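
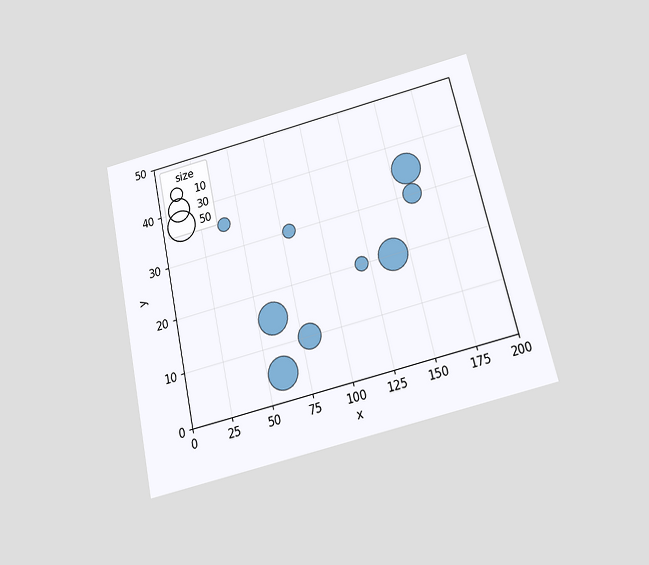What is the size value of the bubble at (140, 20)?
The chart is tilted about 13° counter-clockwise and viewed slightly from below. Matching the bubble at (140, 20) against the size legend gives 50.

50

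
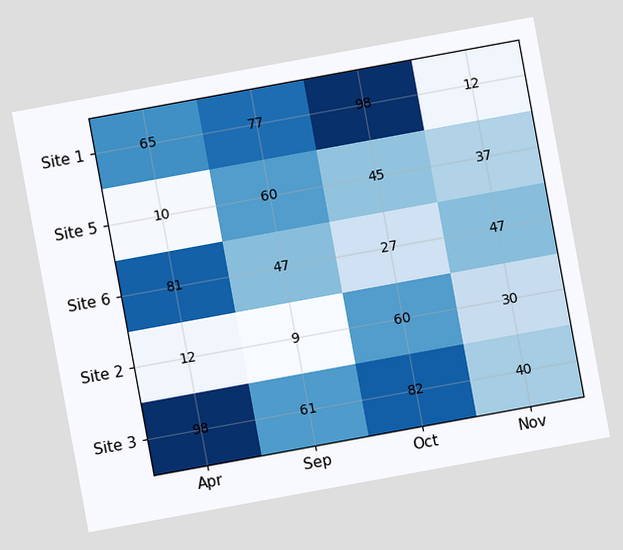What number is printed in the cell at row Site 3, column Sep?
61

The chart is tilted about 10° counter-clockwise. The (Site 3, Sep) cell reads 61.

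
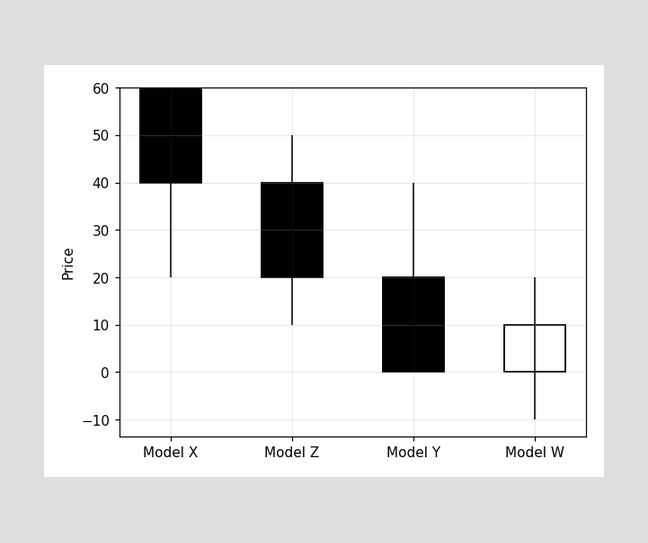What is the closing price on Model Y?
The Model Y candle closes at 0.

0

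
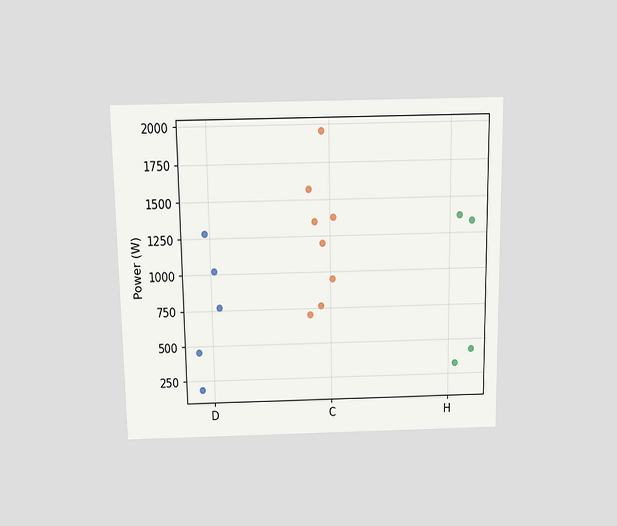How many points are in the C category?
8

The chart is viewed slightly from above. Counting the markers in the C column gives 8.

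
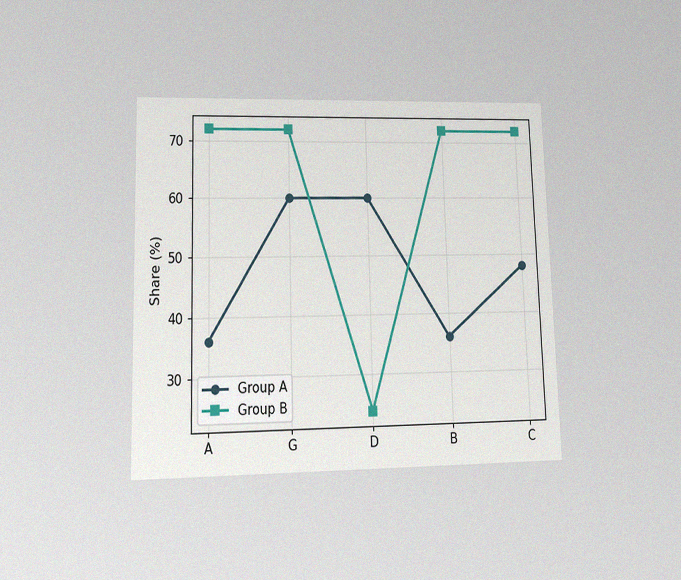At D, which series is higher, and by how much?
Group A, by 36%

The chart is viewed at a slight angle, with some photo noise. At D, Group A sits above the other line by 36%.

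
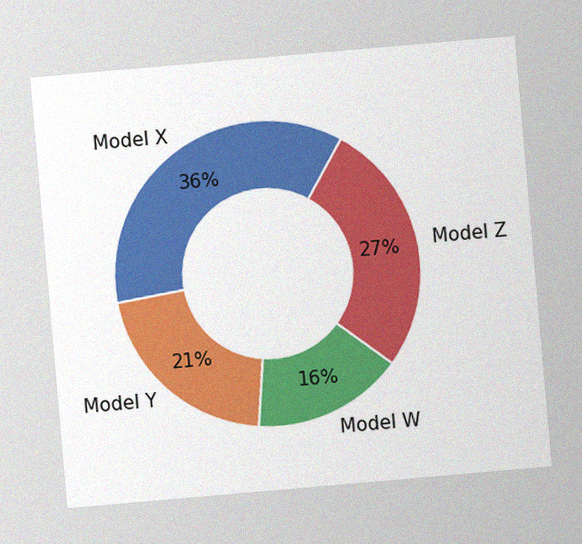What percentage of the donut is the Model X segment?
36%

The chart is tilted about 5° counter-clockwise, with some photo noise. The Model X segment takes up 36% of the ring.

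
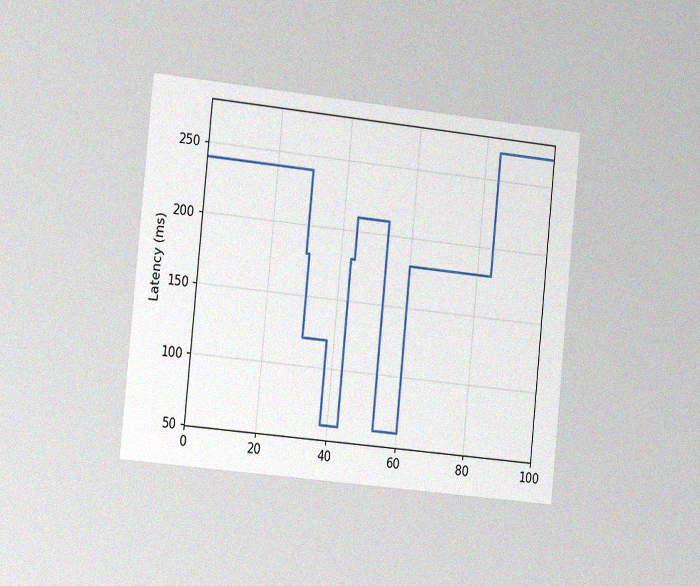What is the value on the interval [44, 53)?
210ms

The chart is tilted about 6° clockwise and viewed slightly from the left, with some photo noise. On [44, 53) the step sits at 210ms.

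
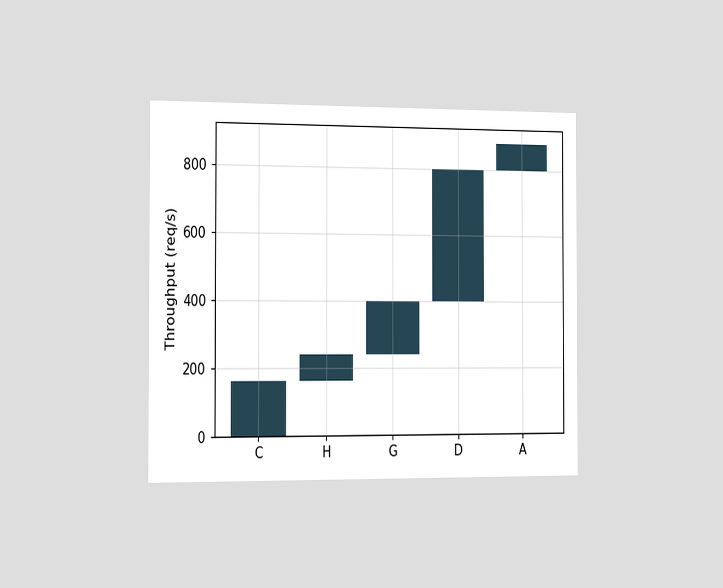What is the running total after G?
The chart is viewed slightly from the left. After G the running total reaches 400req/s.

400req/s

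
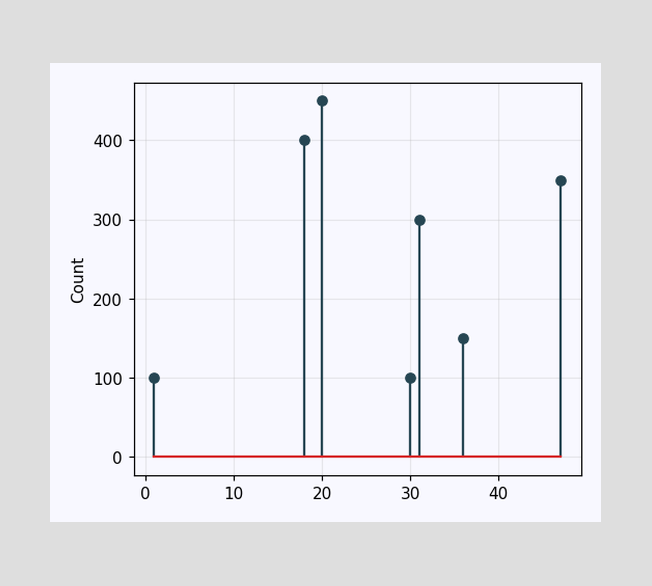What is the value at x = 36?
150

The stem at x=36 reaches 150.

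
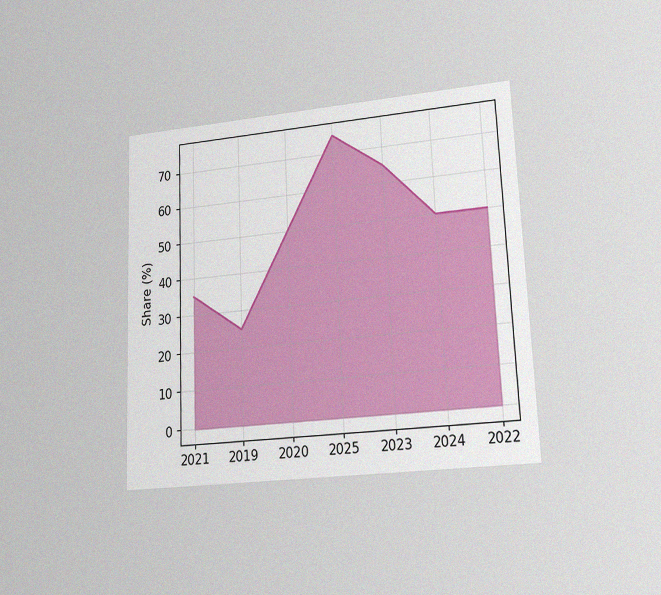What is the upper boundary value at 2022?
50%

The chart is tilted about 2° counter-clockwise and viewed at a slight angle, with some photo noise. At 2022 the upper boundary is at 50%.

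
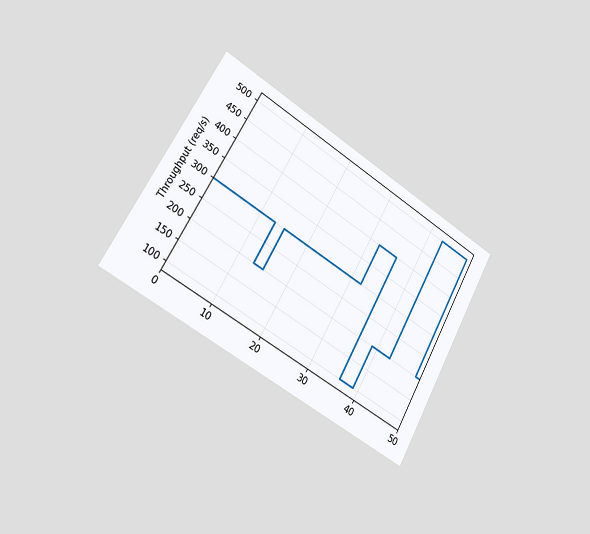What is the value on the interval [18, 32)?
The chart is tilted about 30° clockwise and viewed slightly from the left. On [18, 32) the step sits at 300req/s.

300req/s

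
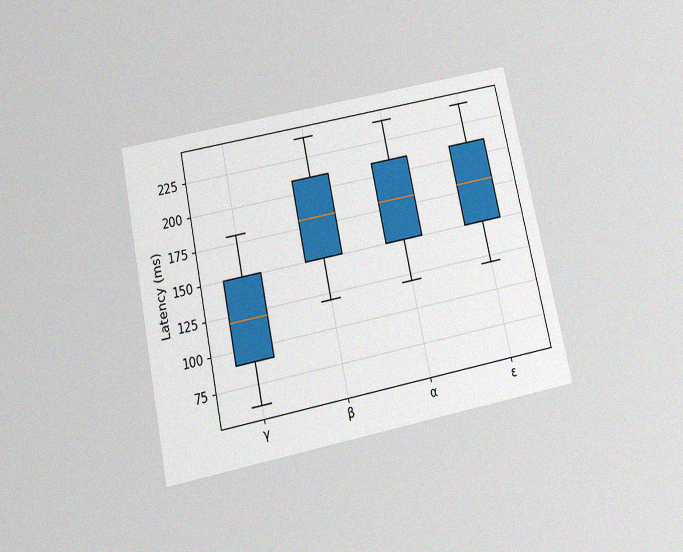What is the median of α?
The chart is tilted about 12° counter-clockwise and viewed slightly from below, with some photo noise. The median line in the α box sits at 180ms.

180ms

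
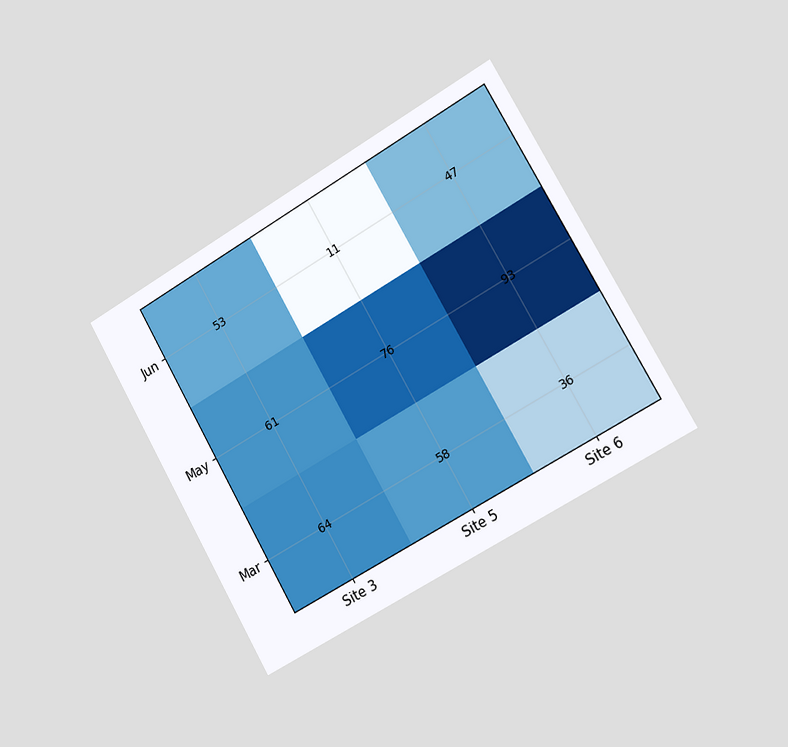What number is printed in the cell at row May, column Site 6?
93

The chart is tilted about 30° counter-clockwise and viewed slightly from the right. The (May, Site 6) cell reads 93.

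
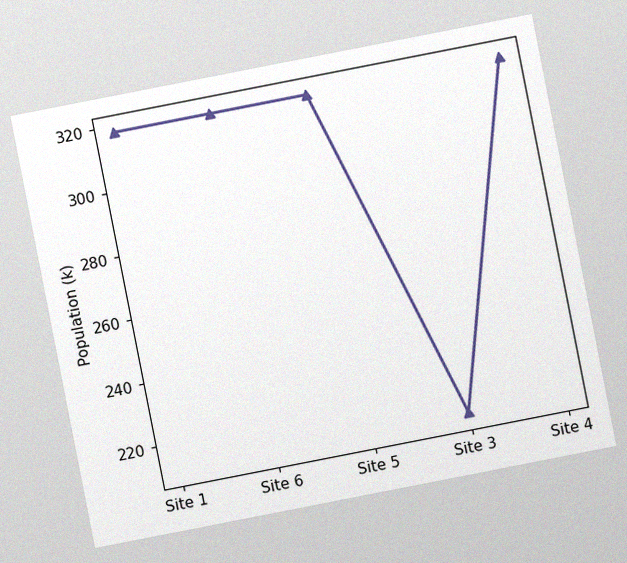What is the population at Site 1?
318k

The chart is tilted about 11° counter-clockwise, with some photo noise. At Site 1, the line is at 318k.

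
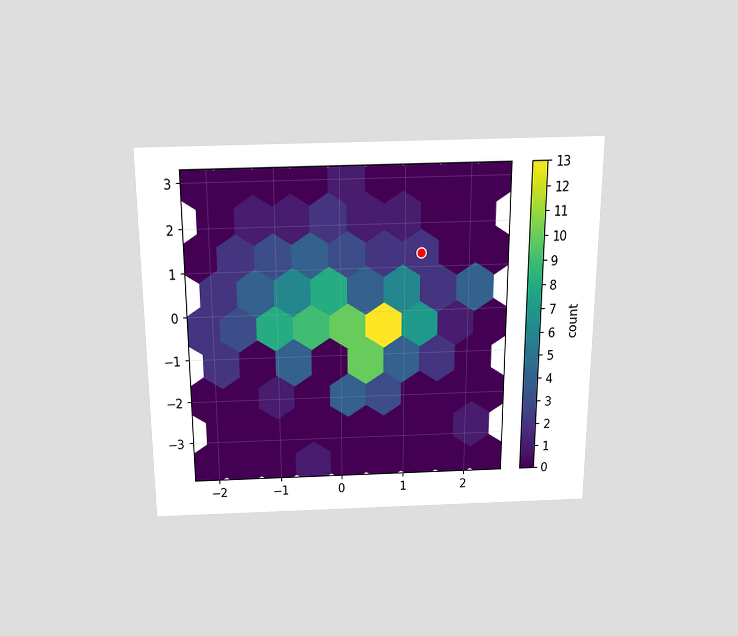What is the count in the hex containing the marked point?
2

The chart is viewed slightly from above. The marked hex reads 2 on the colorbar.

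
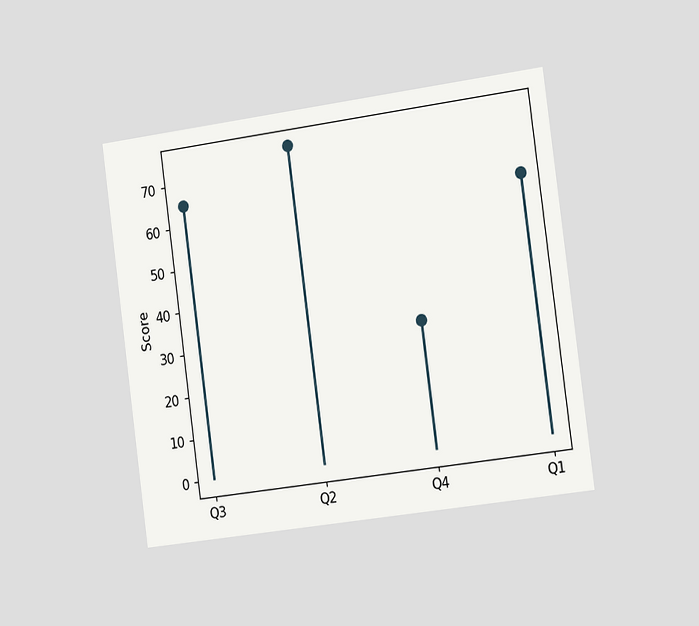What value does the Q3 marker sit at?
65

The chart is tilted about 8° counter-clockwise and viewed slightly from the right. The Q3 marker sits at 65.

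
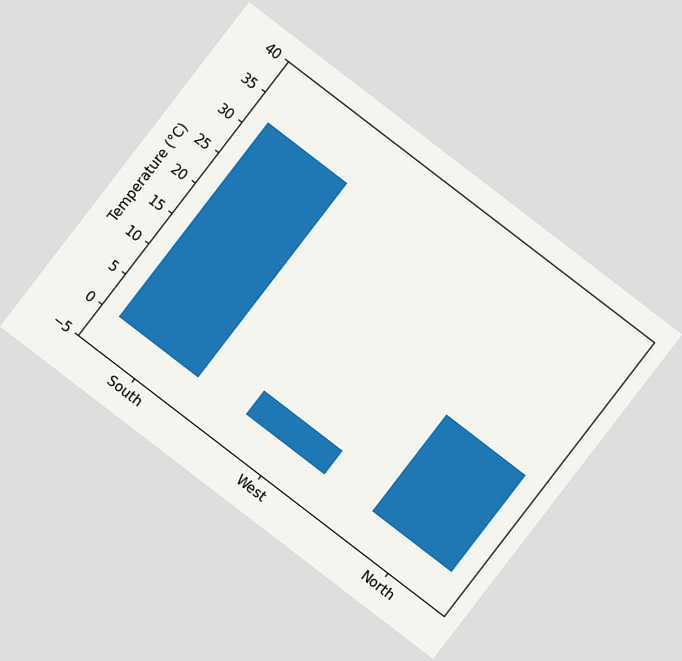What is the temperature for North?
The chart is tilted about 38° clockwise. Reading along the chart's y-axis, the North bar reaches 16°C.

16°C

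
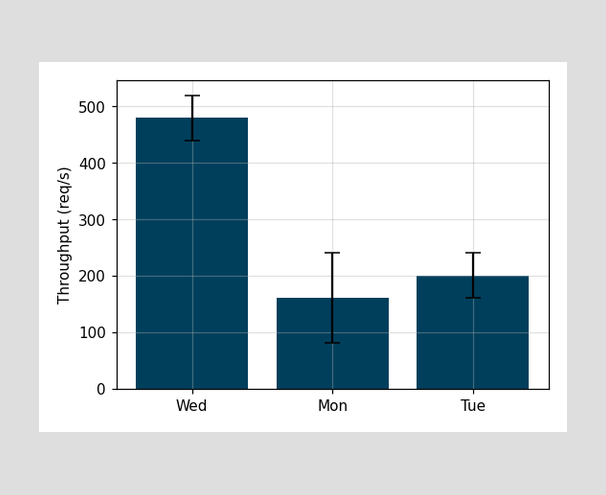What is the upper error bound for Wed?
The Wed bar's upper whisker reaches 520req/s.

520req/s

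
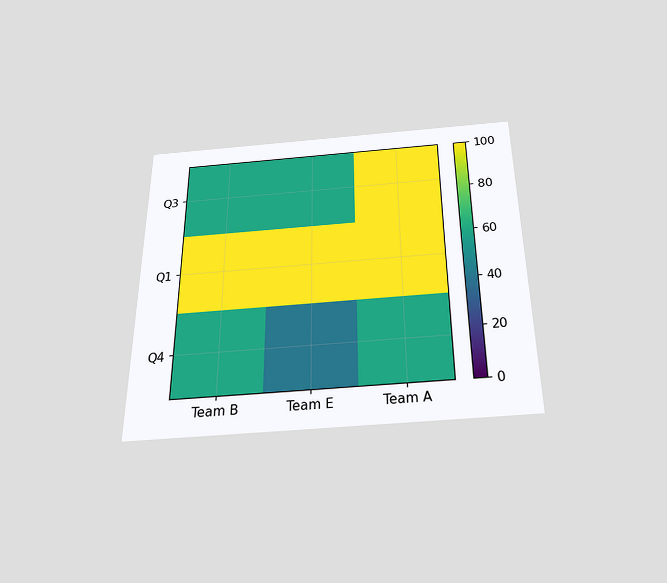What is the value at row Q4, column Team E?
The chart is viewed slightly from below. Matching cell (Q4, Team E) against the colorbar gives 40.

40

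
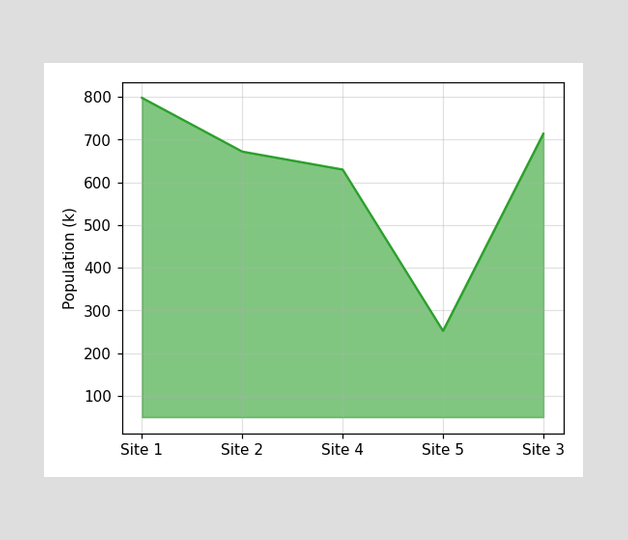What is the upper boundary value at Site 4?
630k

At Site 4 the upper boundary is at 630k.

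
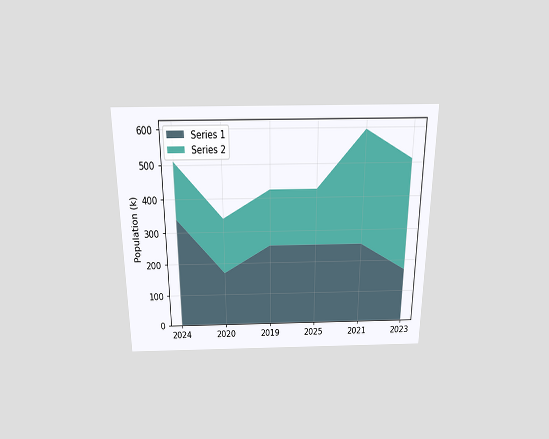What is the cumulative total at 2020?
The chart is viewed slightly from above. The stacked total at 2020 reaches 340k.

340k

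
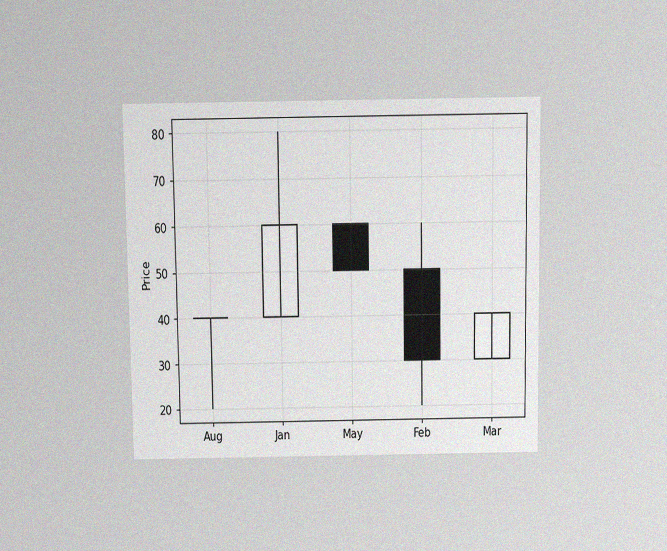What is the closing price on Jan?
The chart is viewed slightly from above, with some photo noise. The Jan candle closes at 60.

60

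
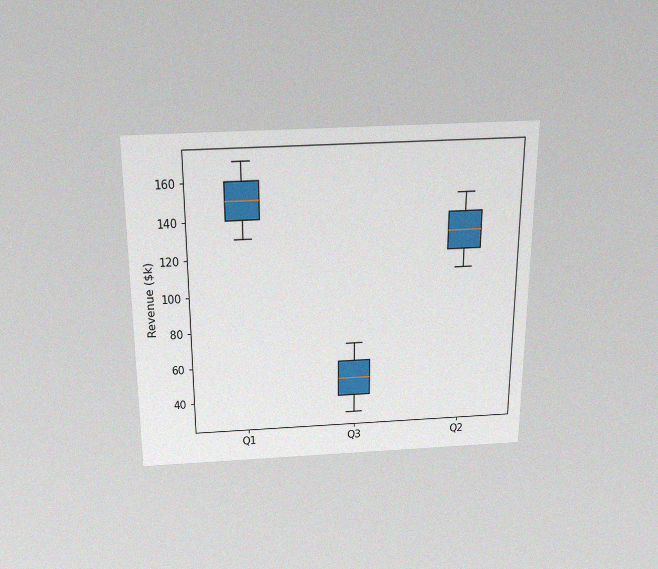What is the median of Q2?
$130k

The chart is viewed slightly from above, with some photo noise. The median line in the Q2 box sits at $130k.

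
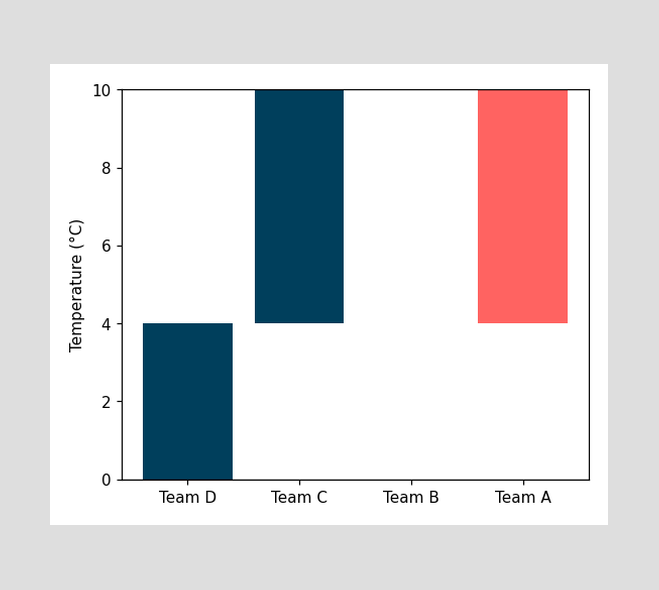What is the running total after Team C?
10°C

After Team C the running total reaches 10°C.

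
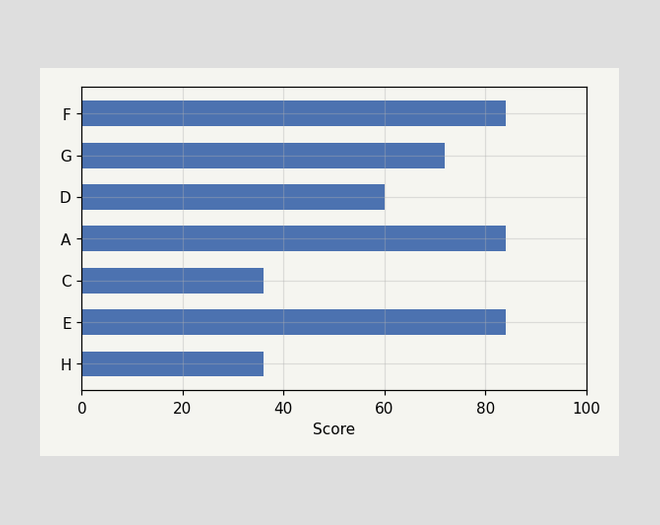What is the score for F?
84

Reading along the chart's x-axis, the F bar reaches 84.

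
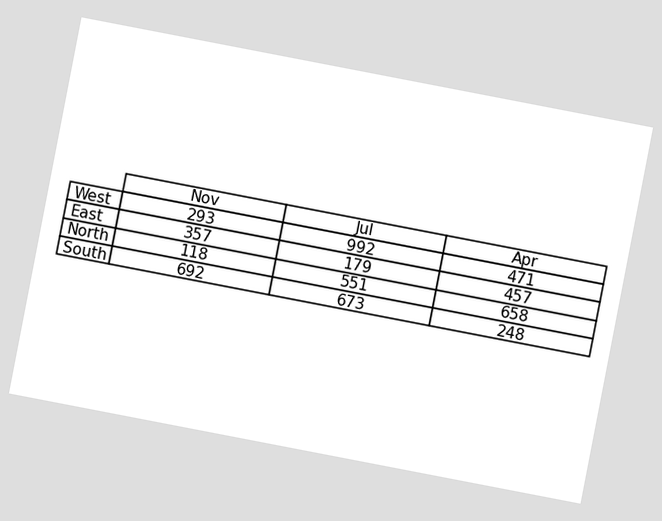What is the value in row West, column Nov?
293

The chart is tilted about 11° clockwise. The (West, Nov) cell reads 293.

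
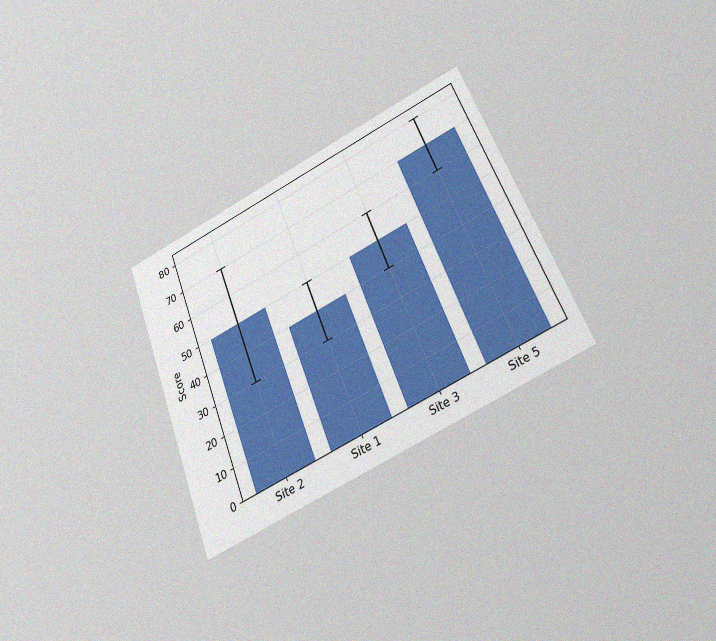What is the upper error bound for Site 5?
The chart is tilted about 21° counter-clockwise and viewed at a slight angle, with some photo noise. The Site 5 bar's upper whisker reaches 80.

80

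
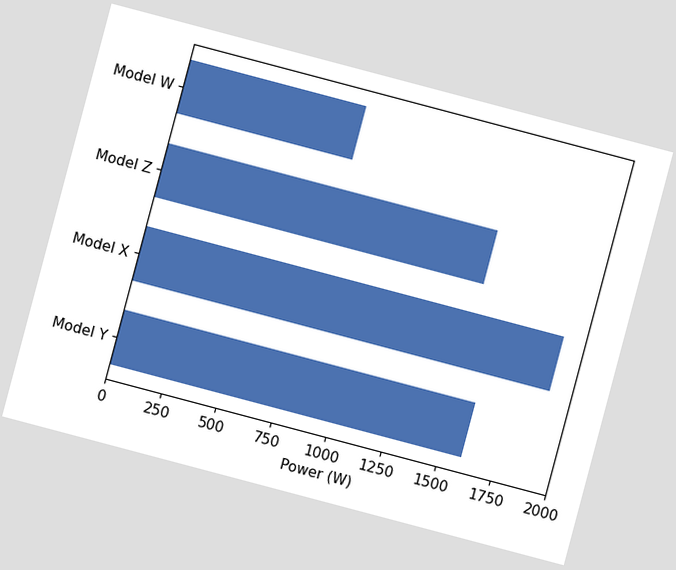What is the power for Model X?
1900W

The chart is tilted about 15° clockwise. Reading along the chart's x-axis, the Model X bar reaches 1900W.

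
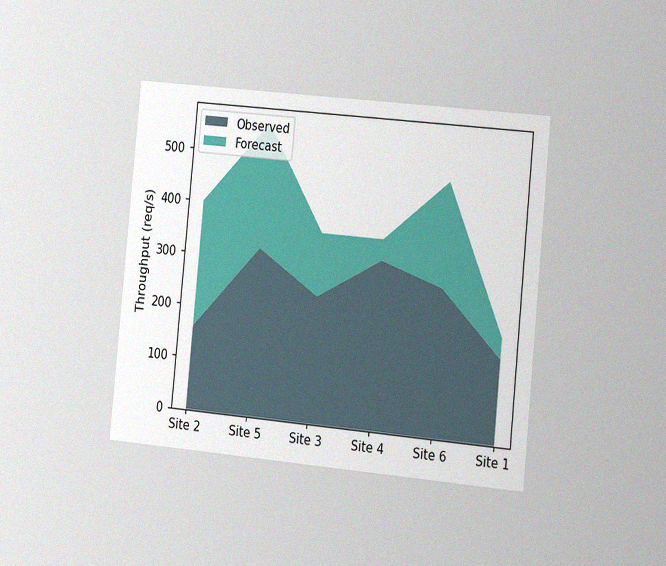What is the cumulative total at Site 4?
360req/s

The chart is tilted about 5° clockwise and viewed slightly from the right, with some photo noise. The stacked total at Site 4 reaches 360req/s.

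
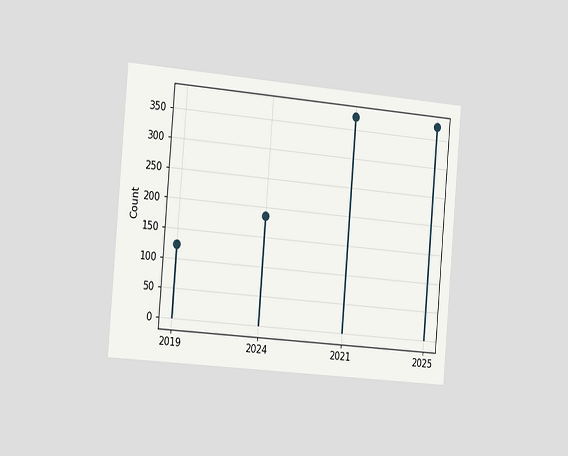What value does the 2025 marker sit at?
The chart is tilted about 5° clockwise and viewed slightly from the left. The 2025 marker sits at 372.

372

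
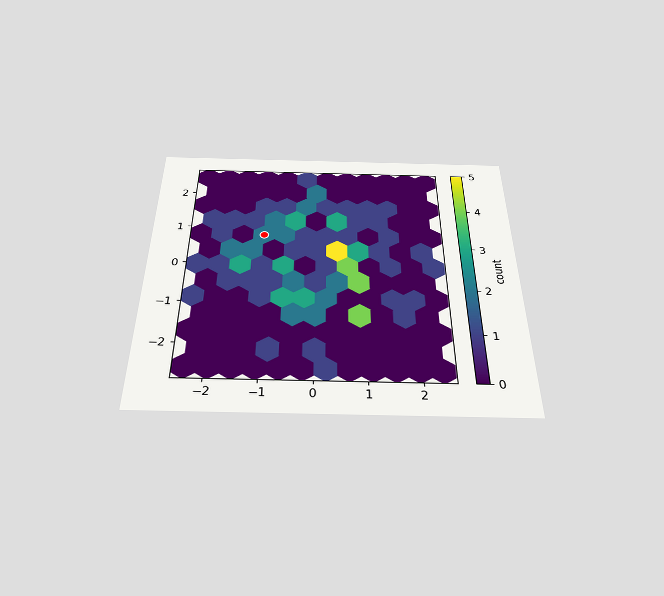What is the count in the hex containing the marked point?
The chart is viewed slightly from below. The marked hex reads 2 on the colorbar.

2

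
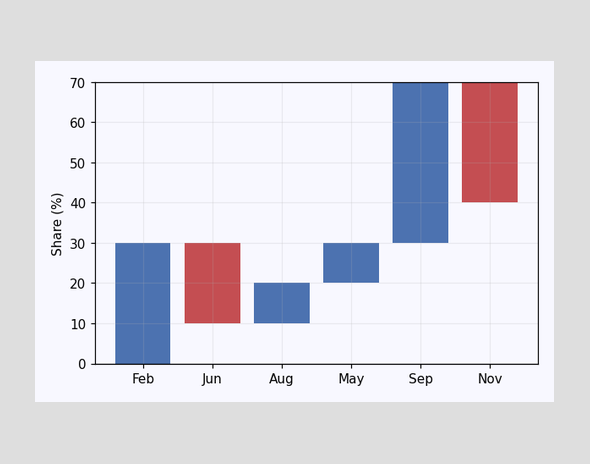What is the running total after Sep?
After Sep the running total reaches 70%.

70%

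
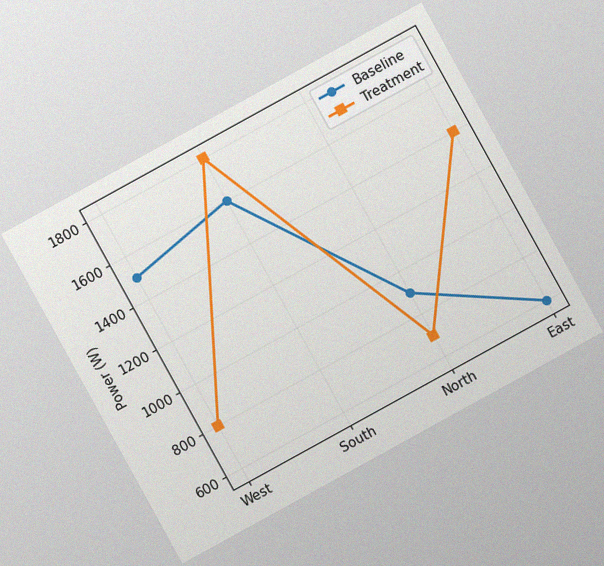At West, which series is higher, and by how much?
Baseline, by 700W

The chart is tilted about 29° counter-clockwise, with some photo noise. At West, Baseline sits above the other line by 700W.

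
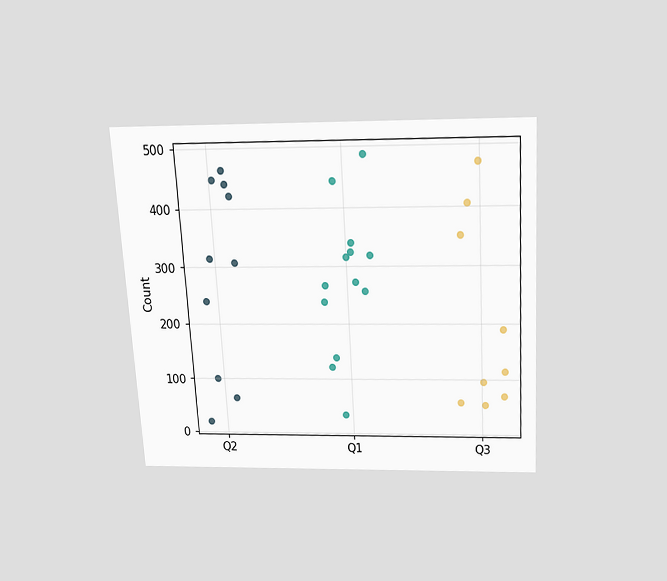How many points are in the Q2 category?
10

The chart is tilted about 3° counter-clockwise and viewed slightly from above. Counting the markers in the Q2 column gives 10.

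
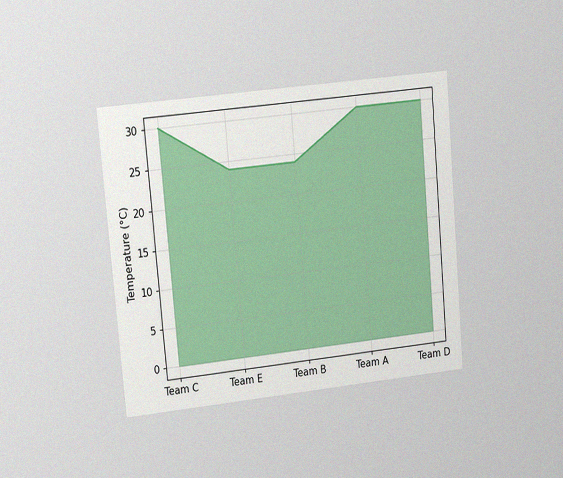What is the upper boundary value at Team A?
30°C

The chart is tilted about 5° counter-clockwise and viewed at a slight angle, with some photo noise. At Team A the upper boundary is at 30°C.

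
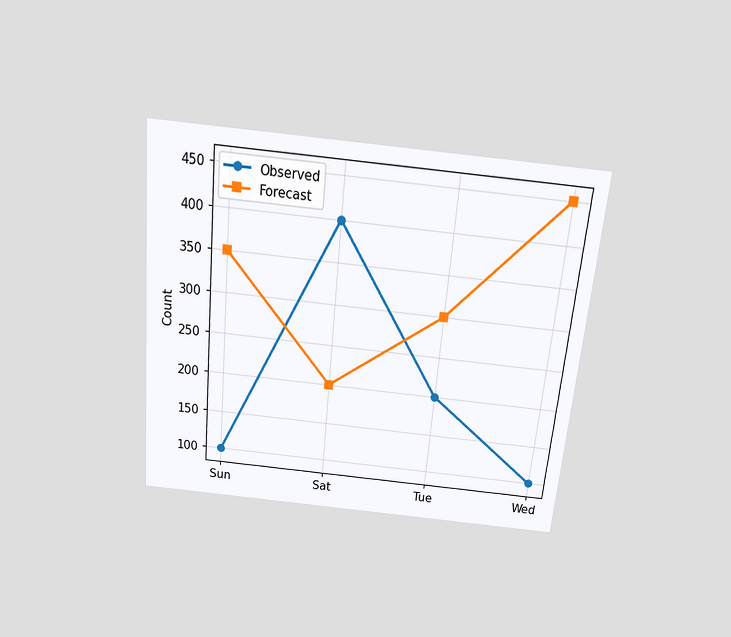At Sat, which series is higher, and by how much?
Observed, by 200

The chart is tilted about 5° clockwise and viewed slightly from above. At Sat, Observed sits above the other line by 200.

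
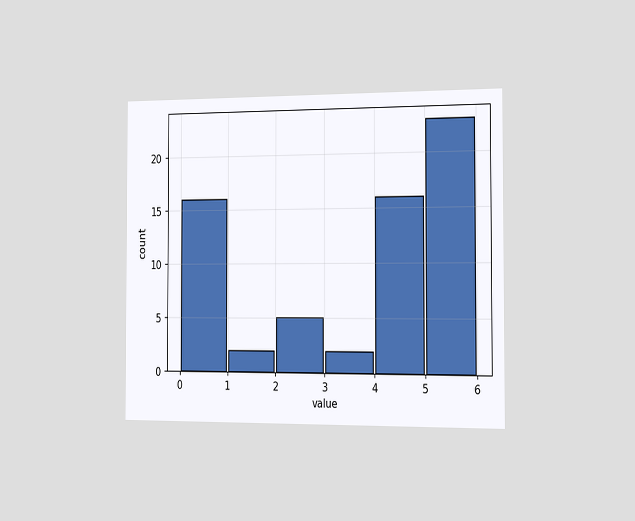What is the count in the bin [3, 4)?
2

The chart is viewed slightly from the right. The [3, 4) bin has height 2.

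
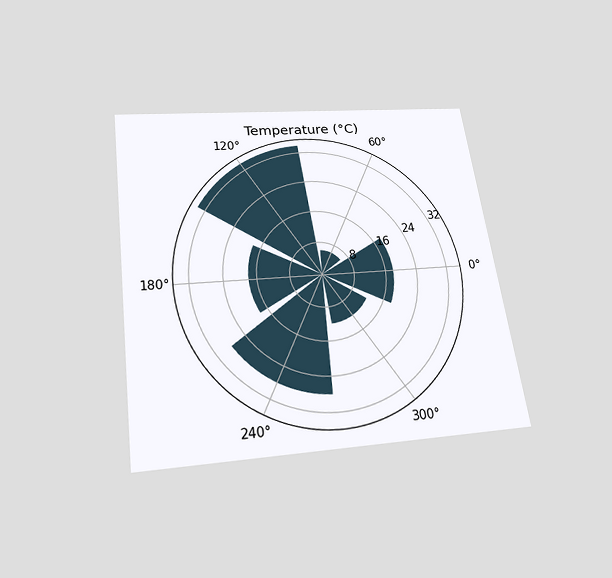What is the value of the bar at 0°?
The chart is tilted about 8° counter-clockwise and viewed slightly from below. The bar at 0° reaches 18°C on the radial axis.

18°C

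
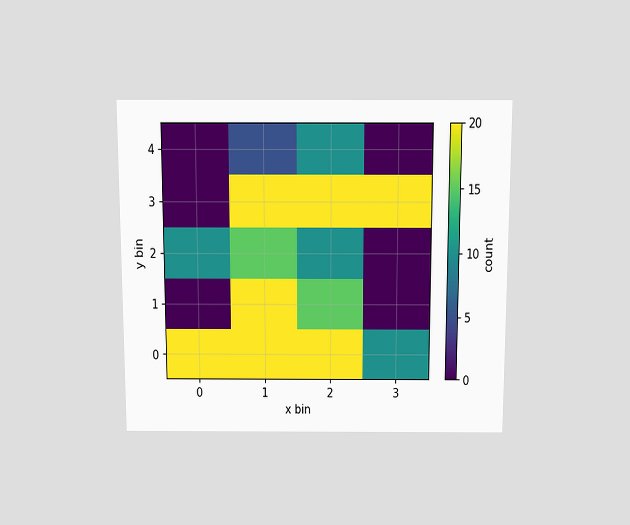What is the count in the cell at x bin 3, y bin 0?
10

The chart is viewed slightly from above. Matching the cell (3, 0) against the colorbar gives 10.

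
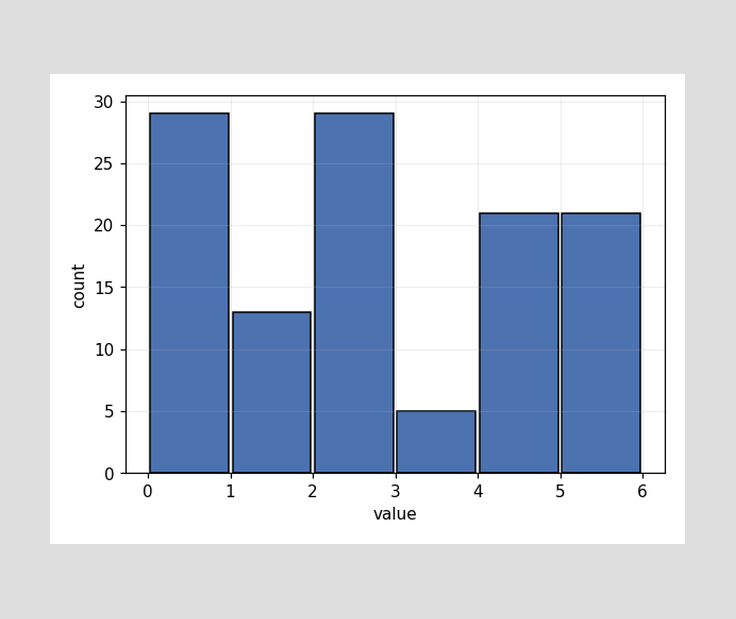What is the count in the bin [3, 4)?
The [3, 4) bin has height 5.

5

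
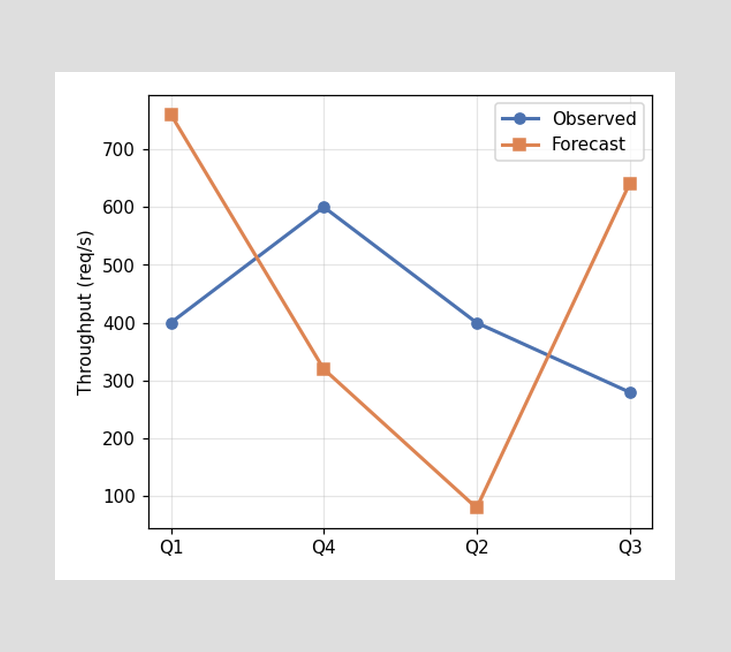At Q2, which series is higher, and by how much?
Observed, by 320req/s

At Q2, Observed sits above the other line by 320req/s.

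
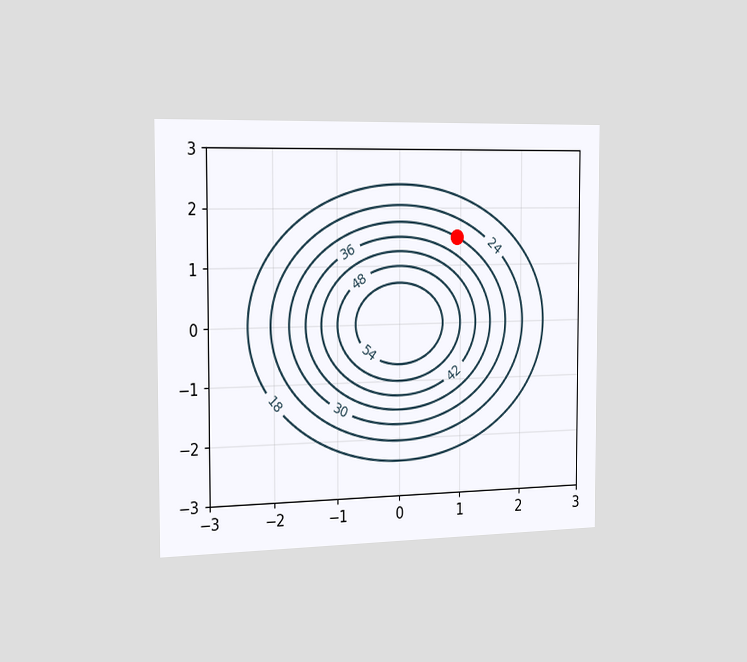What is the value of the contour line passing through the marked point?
The chart is viewed slightly from the left. The marked point sits on the contour labelled 30.

30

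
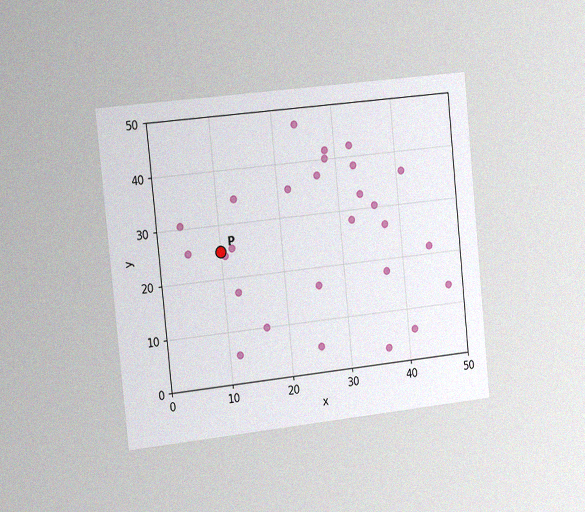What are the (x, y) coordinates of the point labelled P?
The chart is tilted about 6° counter-clockwise and viewed slightly from the left, with some photo noise. Following the gridlines from P to each axis, P sits at (10, 25).

(10, 25)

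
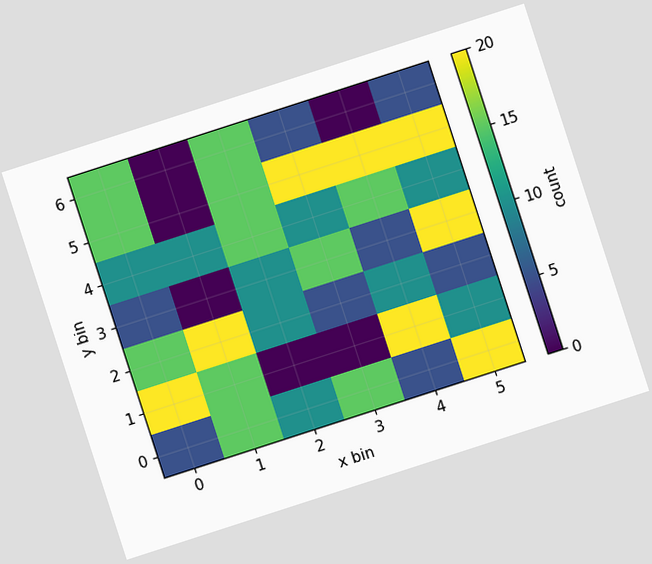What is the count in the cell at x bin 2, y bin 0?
The chart is tilted about 18° counter-clockwise. Matching the cell (2, 0) against the colorbar gives 10.

10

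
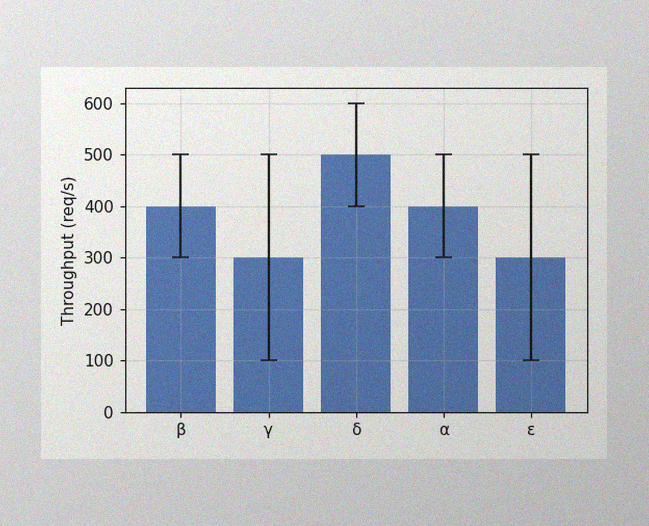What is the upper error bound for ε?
The image has some photo noise and uneven lighting. The ε bar's upper whisker reaches 500req/s.

500req/s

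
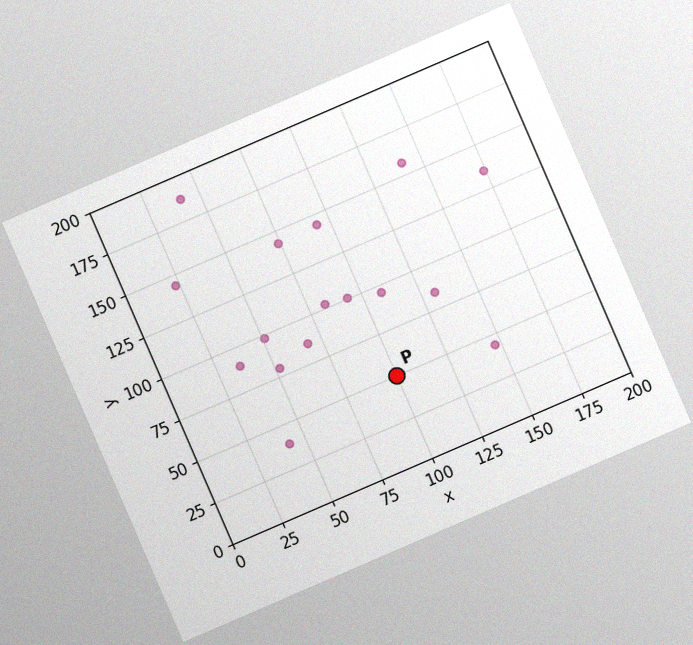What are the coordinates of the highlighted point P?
The chart is tilted about 23° counter-clockwise, with some photo noise. Following the gridlines from P to each axis, P sits at (100, 50).

(100, 50)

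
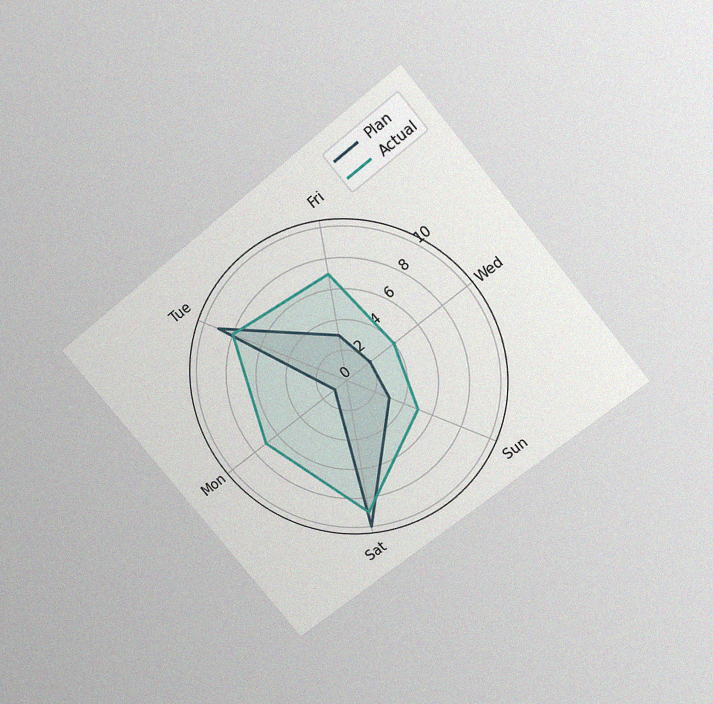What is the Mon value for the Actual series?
7

The chart is tilted about 40° counter-clockwise and viewed slightly from above, with some photo noise. On the Mon axis, Actual reaches 7.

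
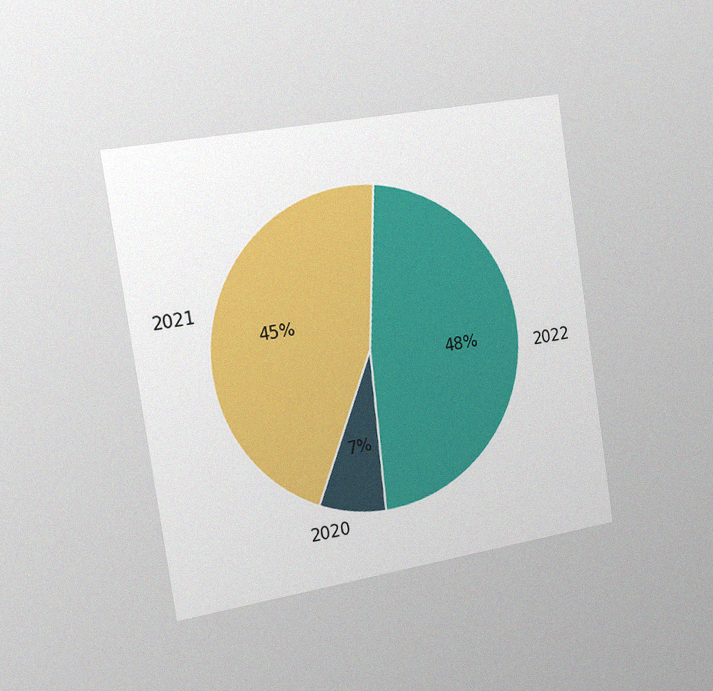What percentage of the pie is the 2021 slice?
The chart is tilted about 9° counter-clockwise and viewed slightly from the left, with some photo noise. The 2021 slice takes up 45% of the pie.

45%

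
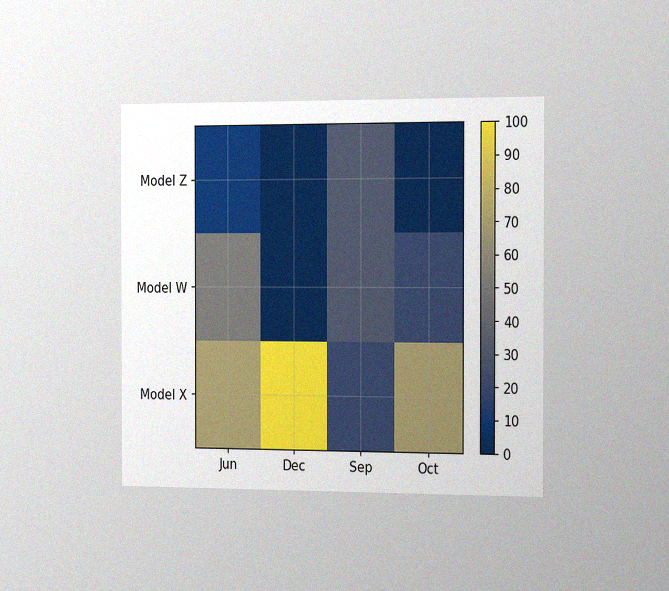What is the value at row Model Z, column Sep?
30

The chart is viewed slightly from the right, with some photo noise. Matching cell (Model Z, Sep) against the colorbar gives 30.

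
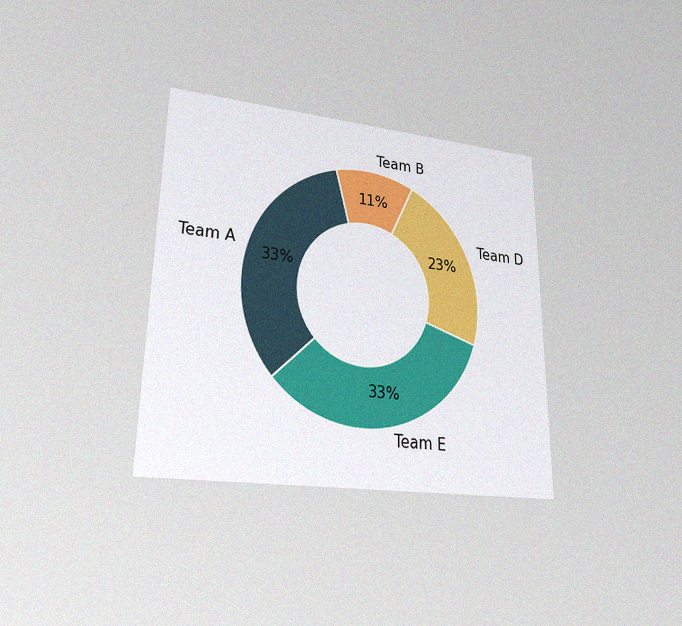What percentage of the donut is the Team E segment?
The chart is viewed at a slight angle, with some photo noise. The Team E segment takes up 33% of the ring.

33%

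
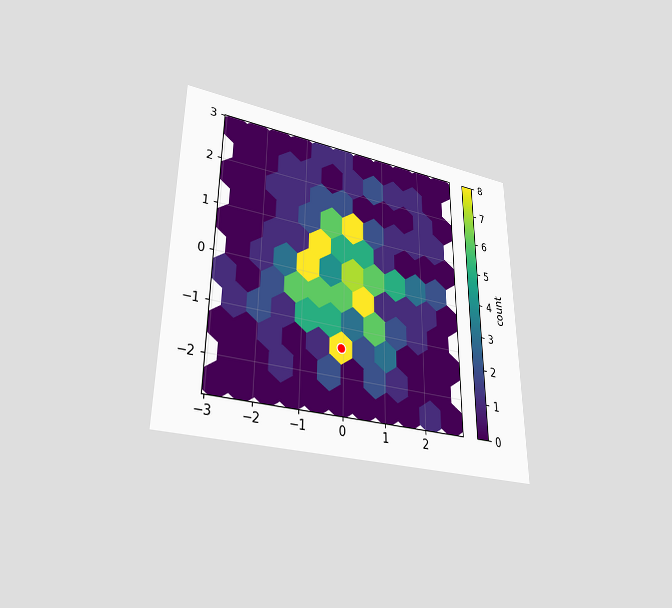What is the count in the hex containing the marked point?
The chart is viewed at a slight angle. The marked hex reads 8 on the colorbar.

8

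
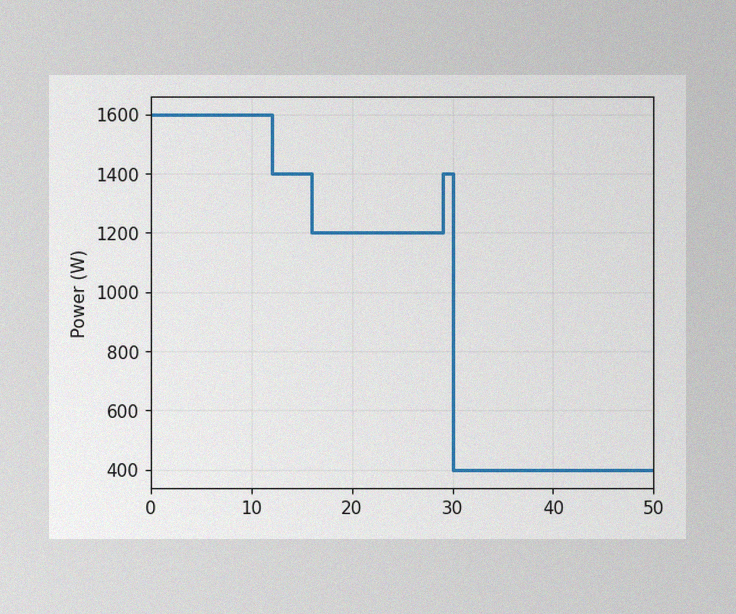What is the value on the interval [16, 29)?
1200W

The image has some photo noise and uneven lighting. On [16, 29) the step sits at 1200W.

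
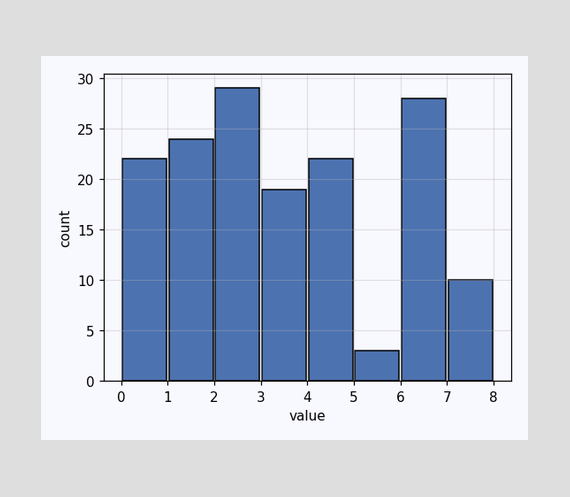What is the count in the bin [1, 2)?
24

The [1, 2) bin has height 24.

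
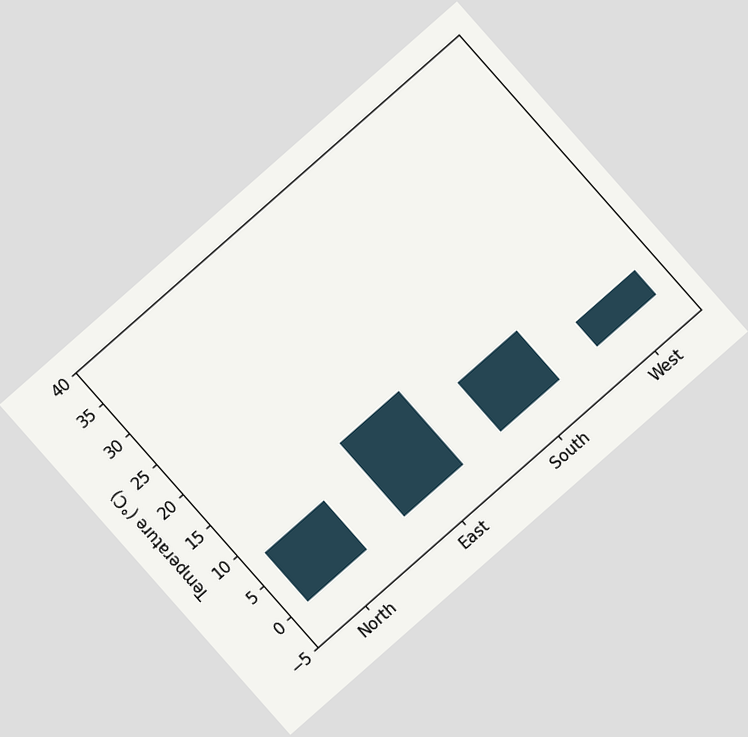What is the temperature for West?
4°C

The chart is tilted about 41° counter-clockwise. Reading along the chart's y-axis, the West bar reaches 4°C.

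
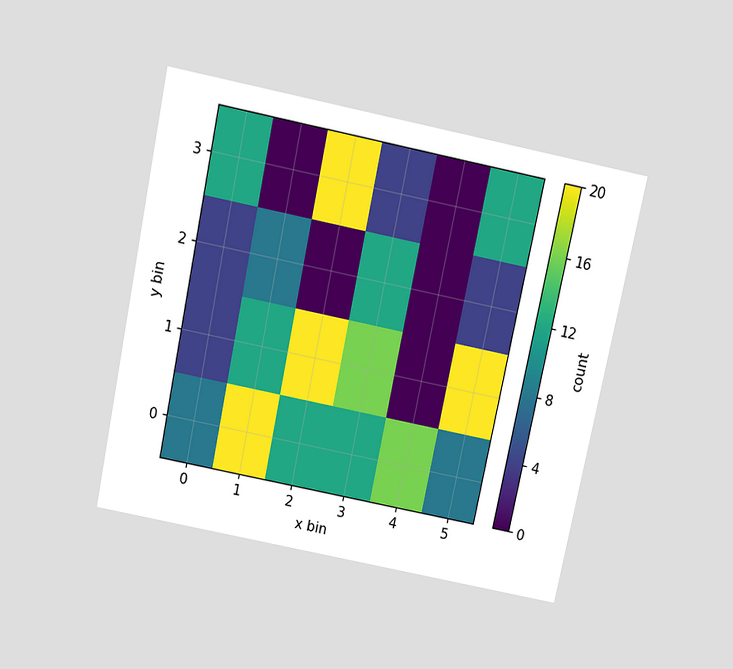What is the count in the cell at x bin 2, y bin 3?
The chart is tilted about 12° clockwise and viewed slightly from above. Matching the cell (2, 3) against the colorbar gives 20.

20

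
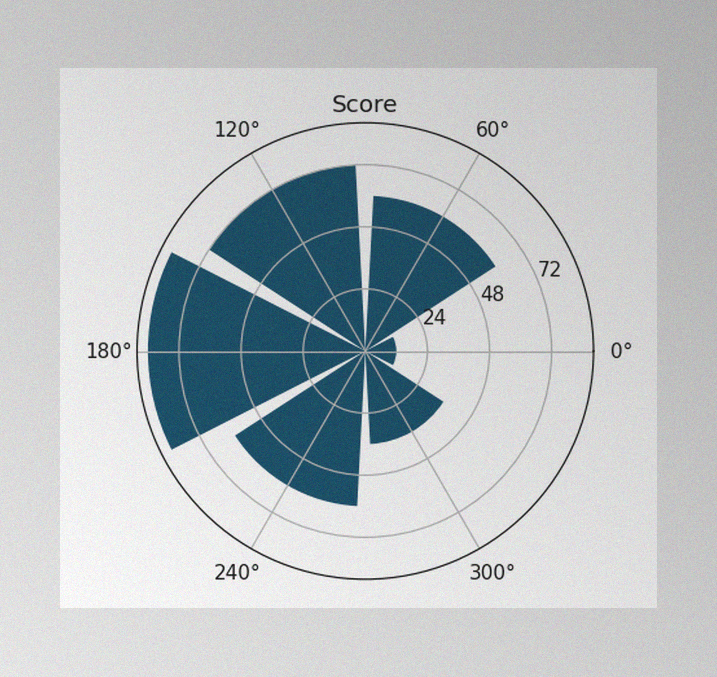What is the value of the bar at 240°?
The image has some photo noise and uneven lighting. The bar at 240° reaches 60 on the radial axis.

60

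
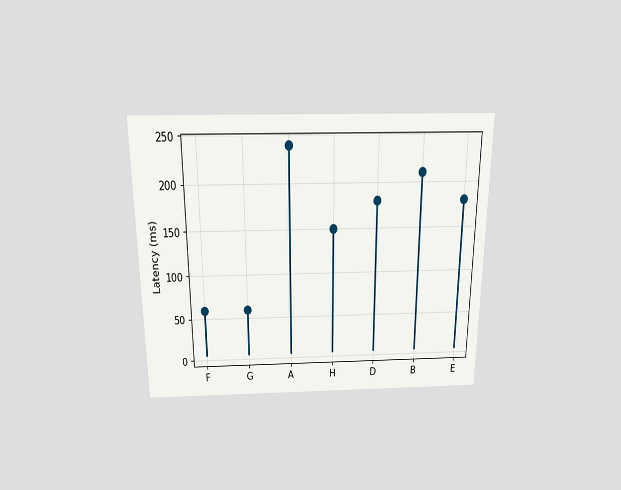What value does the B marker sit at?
210ms

The chart is viewed slightly from above. The B marker sits at 210ms.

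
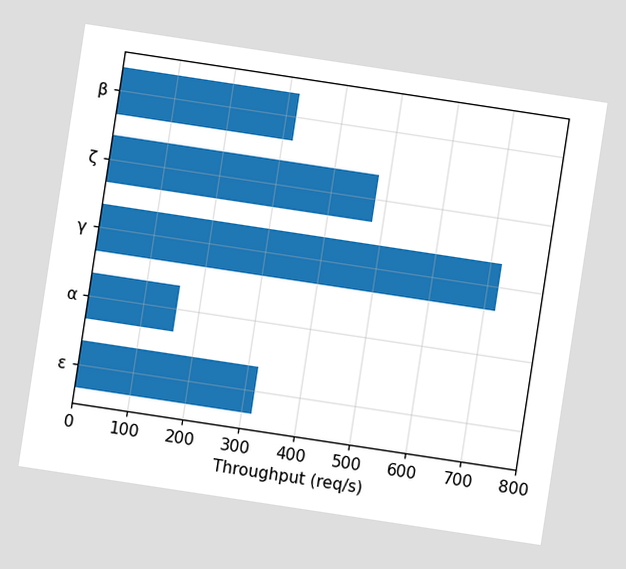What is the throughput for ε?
320req/s

The chart is tilted about 9° clockwise. Reading along the chart's x-axis, the ε bar reaches 320req/s.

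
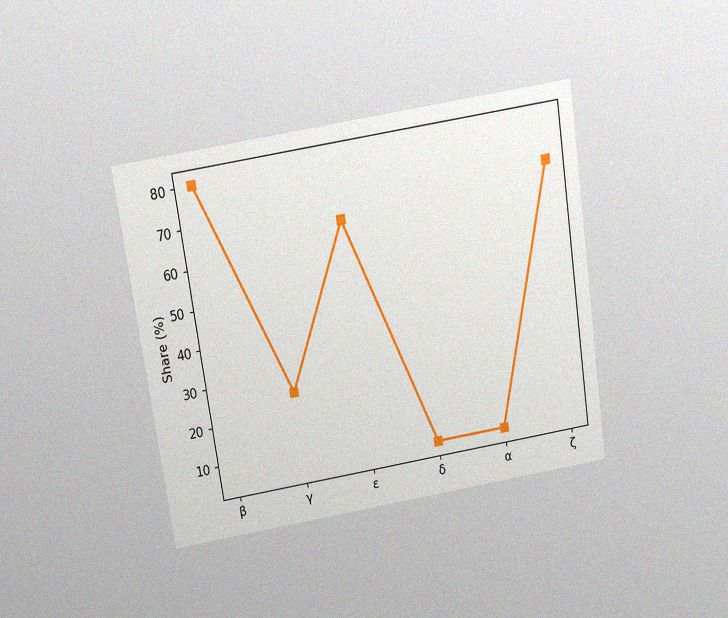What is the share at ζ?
70%

The chart is tilted about 8° counter-clockwise and viewed slightly from above, with some photo noise. At ζ, the line is at 70%.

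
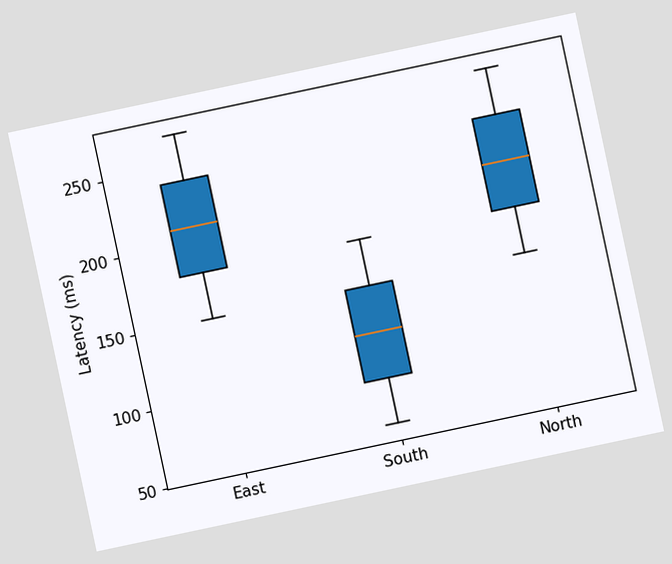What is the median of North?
The chart is tilted about 12° counter-clockwise. The median line in the North box sits at 210ms.

210ms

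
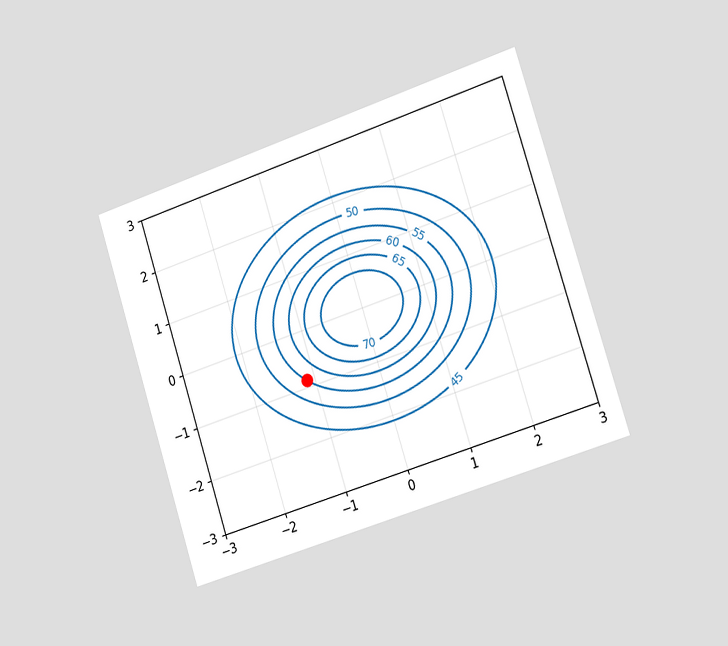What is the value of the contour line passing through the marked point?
55

The chart is tilted about 18° counter-clockwise and viewed slightly from the right. The marked point sits on the contour labelled 55.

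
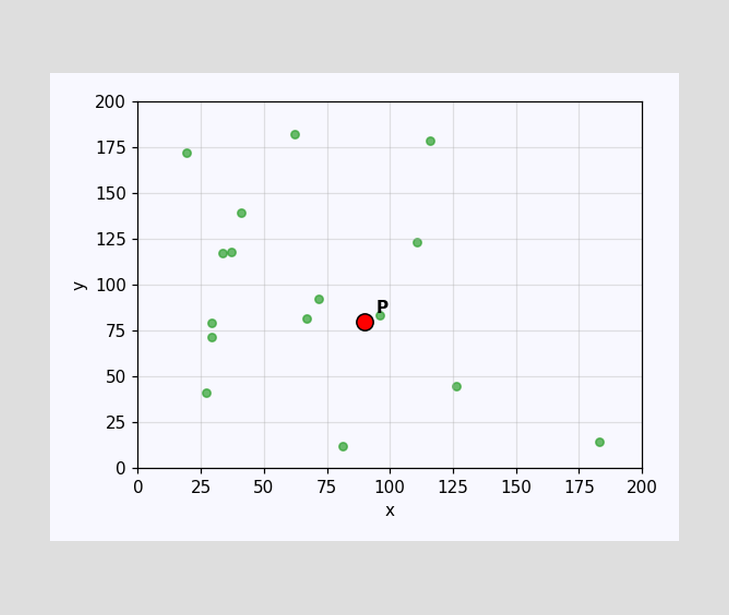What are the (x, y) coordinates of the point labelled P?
Following the gridlines from P to each axis, P sits at (90, 80).

(90, 80)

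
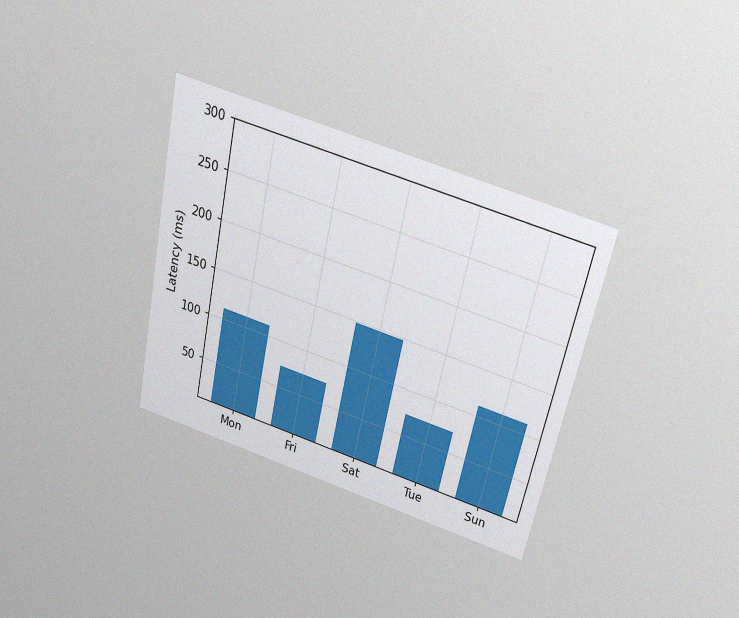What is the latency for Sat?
The chart is tilted about 12° clockwise and viewed slightly from above, with some photo noise. Reading along the chart's y-axis, the Sat bar reaches 148ms.

148ms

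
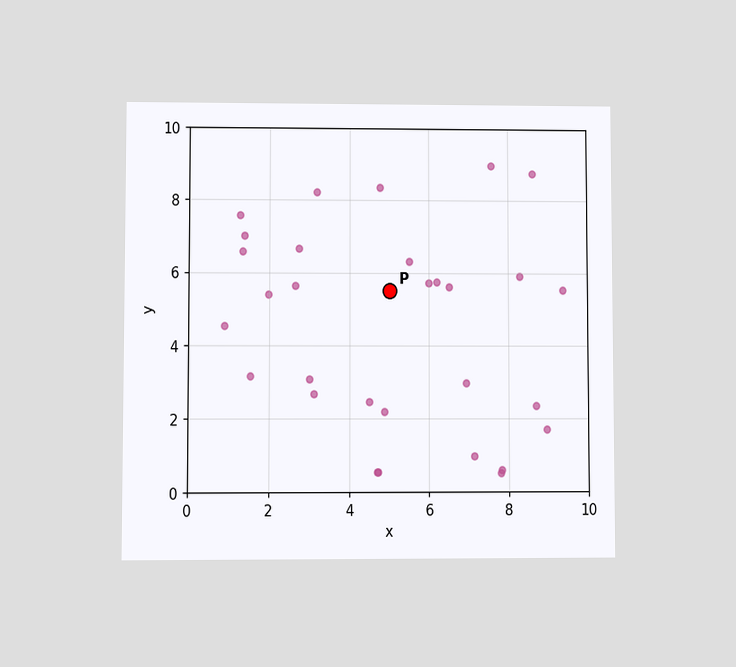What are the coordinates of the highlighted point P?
The chart is viewed at a slight angle. Following the gridlines from P to each axis, P sits at (5, 5.5).

(5, 5.5)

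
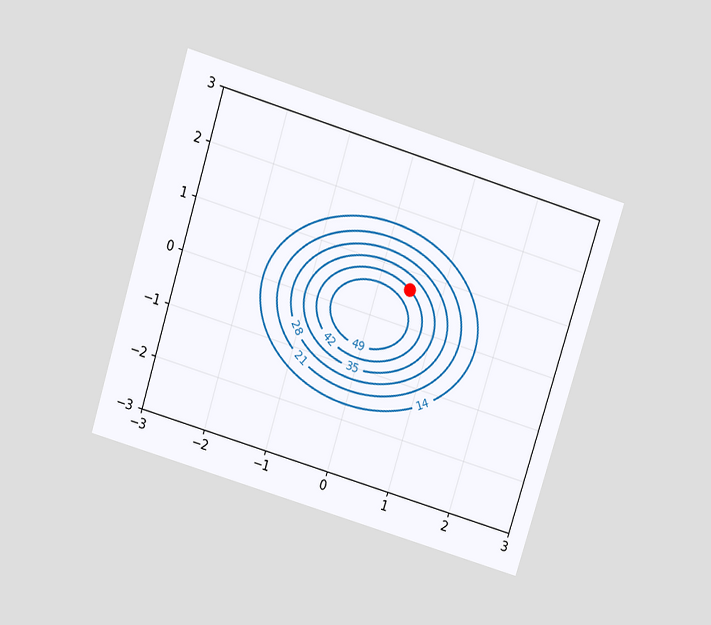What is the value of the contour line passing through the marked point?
42

The chart is tilted about 17° clockwise and viewed slightly from above. The marked point sits on the contour labelled 42.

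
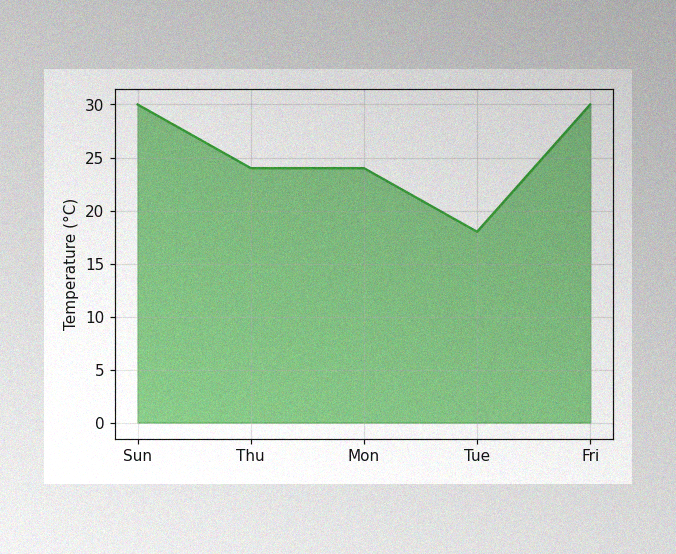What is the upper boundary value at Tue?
18°C

The image has some photo noise and uneven lighting. At Tue the upper boundary is at 18°C.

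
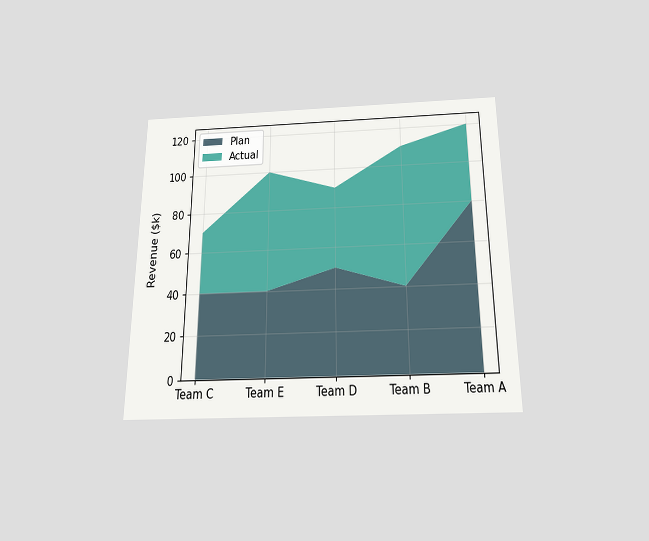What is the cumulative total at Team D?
The chart is viewed slightly from below. The stacked total at Team D reaches $90k.

$90k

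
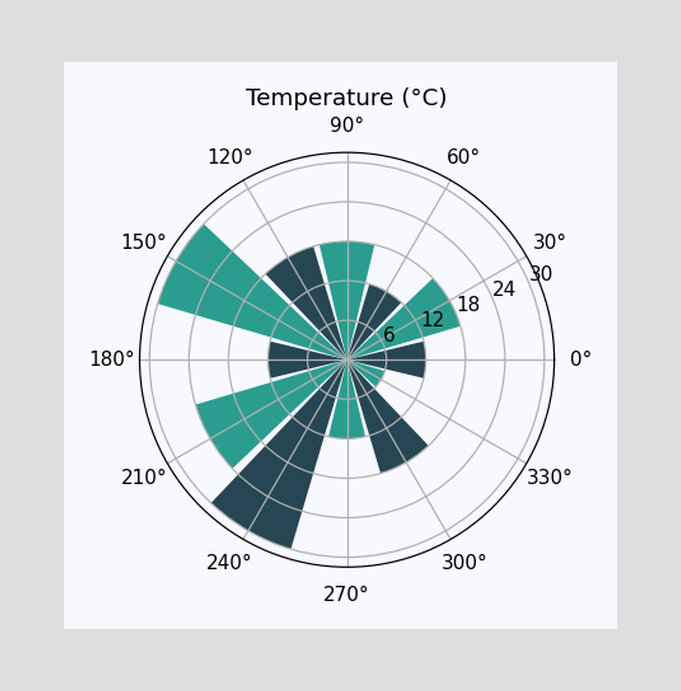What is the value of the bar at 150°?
The bar at 150° reaches 30°C on the radial axis.

30°C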